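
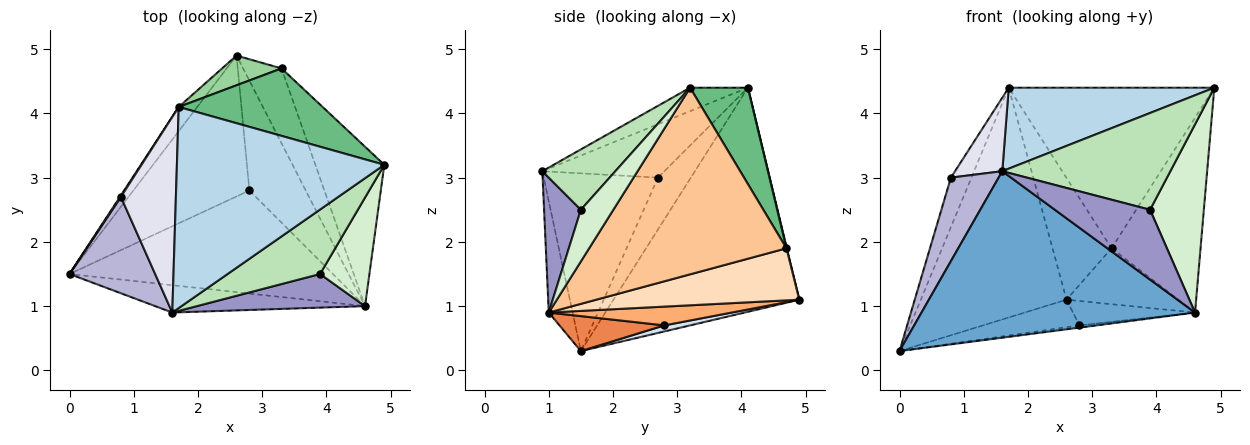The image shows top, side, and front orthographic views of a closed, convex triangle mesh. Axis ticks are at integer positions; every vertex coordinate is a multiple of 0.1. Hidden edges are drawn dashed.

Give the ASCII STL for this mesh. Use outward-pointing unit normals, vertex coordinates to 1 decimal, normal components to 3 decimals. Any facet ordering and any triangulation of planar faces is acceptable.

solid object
 facet normal -0.086 -0.983 -0.162
  outer loop
   vertex 4.6 1.0 0.9
   vertex 1.6 0.9 3.1
   vertex 0.0 1.5 0.3
  endloop
 endfacet
 facet normal -0.785 0.616 -0.065
  outer loop
   vertex 1.7 4.1 4.4
   vertex 2.6 4.9 1.1
   vertex 0.0 1.5 0.3
  endloop
 endfacet
 facet normal -0.104 -0.372 0.923
  outer loop
   vertex 1.7 4.1 4.4
   vertex 1.6 0.9 3.1
   vertex 4.9 3.2 4.4
  endloop
 endfacet
 facet normal 0.051 0.192 -0.980
  outer loop
   vertex 2.8 2.8 0.7
   vertex 0.0 1.5 0.3
   vertex 2.6 4.9 1.1
  endloop
 endfacet
 facet normal 0.132 0.021 -0.991
  outer loop
   vertex 2.8 2.8 0.7
   vertex 4.6 1.0 0.9
   vertex 0.0 1.5 0.3
  endloop
 endfacet
 facet normal 0.309 0.206 -0.928
  outer loop
   vertex 2.8 2.8 0.7
   vertex 2.6 4.9 1.1
   vertex 4.6 1.0 0.9
  endloop
 endfacet
 facet normal 0.864 0.390 -0.319
  outer loop
   vertex 3.3 4.7 1.9
   vertex 4.9 3.2 4.4
   vertex 4.6 1.0 0.9
  endloop
 endfacet
 facet normal 0.736 0.405 -0.543
  outer loop
   vertex 3.3 4.7 1.9
   vertex 4.6 1.0 0.9
   vertex 2.6 4.9 1.1
  endloop
 endfacet
 facet normal 0.251 0.892 0.375
  outer loop
   vertex 3.3 4.7 1.9
   vertex 1.7 4.1 4.4
   vertex 4.9 3.2 4.4
  endloop
 endfacet
 facet normal 0.006 0.971 0.237
  outer loop
   vertex 3.3 4.7 1.9
   vertex 2.6 4.9 1.1
   vertex 1.7 4.1 4.4
  endloop
 endfacet
 facet normal 0.340 -0.783 0.521
  outer loop
   vertex 3.9 1.5 2.5
   vertex 4.9 3.2 4.4
   vertex 1.6 0.9 3.1
  endloop
 endfacet
 facet normal 0.464 -0.768 0.443
  outer loop
   vertex 3.9 1.5 2.5
   vertex 4.6 1.0 0.9
   vertex 4.9 3.2 4.4
  endloop
 endfacet
 facet normal 0.329 -0.851 0.410
  outer loop
   vertex 3.9 1.5 2.5
   vertex 1.6 0.9 3.1
   vertex 4.6 1.0 0.9
  endloop
 endfacet
 facet normal -0.843 -0.352 0.406
  outer loop
   vertex 0.8 2.7 3.0
   vertex 0.0 1.5 0.3
   vertex 1.6 0.9 3.1
  endloop
 endfacet
 facet normal -0.848 0.529 0.016
  outer loop
   vertex 0.8 2.7 3.0
   vertex 1.7 4.1 4.4
   vertex 0.0 1.5 0.3
  endloop
 endfacet
 facet normal -0.673 -0.260 0.693
  outer loop
   vertex 0.8 2.7 3.0
   vertex 1.6 0.9 3.1
   vertex 1.7 4.1 4.4
  endloop
 endfacet
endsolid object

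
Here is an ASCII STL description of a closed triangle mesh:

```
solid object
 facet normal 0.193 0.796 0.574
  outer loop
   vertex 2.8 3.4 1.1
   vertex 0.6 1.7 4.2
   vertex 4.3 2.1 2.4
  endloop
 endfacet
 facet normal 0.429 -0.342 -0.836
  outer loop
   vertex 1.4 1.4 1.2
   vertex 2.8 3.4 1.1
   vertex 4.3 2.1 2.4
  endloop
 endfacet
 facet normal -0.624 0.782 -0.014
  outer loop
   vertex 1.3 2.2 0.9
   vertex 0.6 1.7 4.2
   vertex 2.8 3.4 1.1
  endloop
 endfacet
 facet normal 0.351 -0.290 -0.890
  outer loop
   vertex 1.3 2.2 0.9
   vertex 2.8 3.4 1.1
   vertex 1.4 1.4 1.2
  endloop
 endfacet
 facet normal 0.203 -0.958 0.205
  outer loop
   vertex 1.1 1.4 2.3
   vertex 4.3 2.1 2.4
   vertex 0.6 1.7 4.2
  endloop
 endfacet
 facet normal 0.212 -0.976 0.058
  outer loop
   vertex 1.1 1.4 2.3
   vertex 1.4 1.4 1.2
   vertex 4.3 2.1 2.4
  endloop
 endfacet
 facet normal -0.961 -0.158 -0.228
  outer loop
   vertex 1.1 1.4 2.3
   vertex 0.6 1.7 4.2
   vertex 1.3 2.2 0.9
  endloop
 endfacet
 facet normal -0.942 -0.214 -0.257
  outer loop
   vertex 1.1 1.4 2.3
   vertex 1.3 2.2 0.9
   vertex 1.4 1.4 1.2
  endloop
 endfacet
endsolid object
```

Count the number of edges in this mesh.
12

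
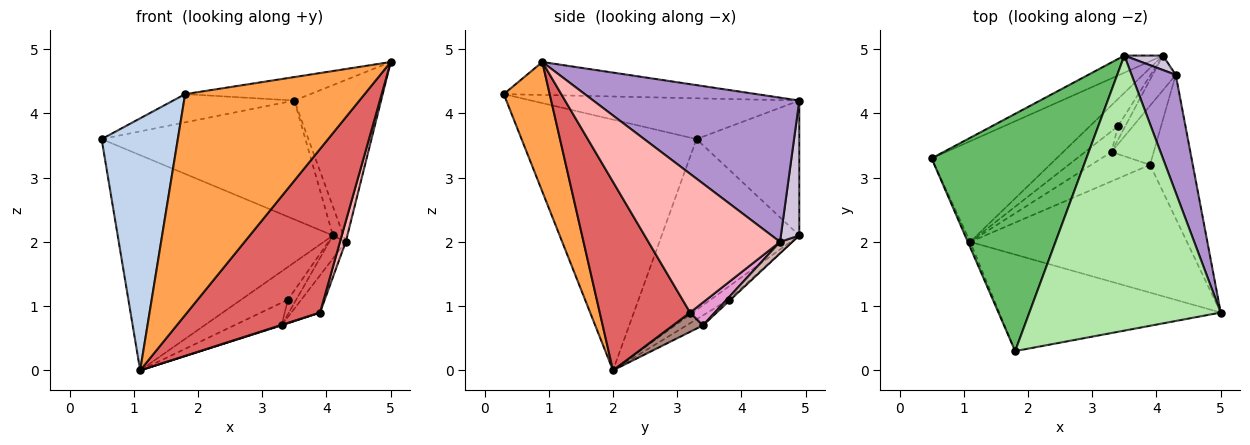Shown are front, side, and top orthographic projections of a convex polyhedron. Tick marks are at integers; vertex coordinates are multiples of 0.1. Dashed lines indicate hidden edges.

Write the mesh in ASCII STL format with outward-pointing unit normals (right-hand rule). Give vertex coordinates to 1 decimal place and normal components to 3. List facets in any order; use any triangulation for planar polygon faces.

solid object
 facet normal -0.501 0.784 -0.367
  outer loop
   vertex 1.1 2.0 0.0
   vertex 0.5 3.3 3.6
   vertex 4.1 4.9 2.1
  endloop
 endfacet
 facet normal -0.917 -0.399 -0.009
  outer loop
   vertex 1.8 0.3 4.3
   vertex 0.5 3.3 3.6
   vertex 1.1 2.0 0.0
  endloop
 endfacet
 facet normal 0.228 -0.892 -0.390
  outer loop
   vertex 1.8 0.3 4.3
   vertex 1.1 2.0 0.0
   vertex 5.0 0.9 4.8
  endloop
 endfacet
 facet normal -0.447 0.886 -0.128
  outer loop
   vertex 3.5 4.9 4.2
   vertex 4.1 4.9 2.1
   vertex 0.5 3.3 3.6
  endloop
 endfacet
 facet normal -0.253 0.114 0.961
  outer loop
   vertex 3.5 4.9 4.2
   vertex 0.5 3.3 3.6
   vertex 1.8 0.3 4.3
  endloop
 endfacet
 facet normal -0.169 0.084 0.982
  outer loop
   vertex 3.5 4.9 4.2
   vertex 1.8 0.3 4.3
   vertex 5.0 0.9 4.8
  endloop
 endfacet
 facet normal 0.472 -0.695 -0.543
  outer loop
   vertex 3.9 3.2 0.9
   vertex 5.0 0.9 4.8
   vertex 1.1 2.0 0.0
  endloop
 endfacet
 facet normal 0.955 -0.042 -0.294
  outer loop
   vertex 4.3 4.6 2.0
   vertex 5.0 0.9 4.8
   vertex 3.9 3.2 0.9
  endloop
 endfacet
 facet normal 0.887 0.373 0.272
  outer loop
   vertex 4.3 4.6 2.0
   vertex 3.5 4.9 4.2
   vertex 5.0 0.9 4.8
  endloop
 endfacet
 facet normal 0.843 0.482 0.241
  outer loop
   vertex 4.3 4.6 2.0
   vertex 4.1 4.9 2.1
   vertex 3.5 4.9 4.2
  endloop
 endfacet
 facet normal 0.312 -0.015 -0.950
  outer loop
   vertex 3.3 3.4 0.7
   vertex 3.9 3.2 0.9
   vertex 1.1 2.0 0.0
  endloop
 endfacet
 facet normal 0.384 0.512 -0.768
  outer loop
   vertex 3.3 3.4 0.7
   vertex 4.1 4.9 2.1
   vertex 4.3 4.6 2.0
  endloop
 endfacet
 facet normal 0.418 0.485 -0.769
  outer loop
   vertex 3.3 3.4 0.7
   vertex 4.3 4.6 2.0
   vertex 3.9 3.2 0.9
  endloop
 endfacet
 facet normal -0.284 0.738 -0.612
  outer loop
   vertex 3.4 3.8 1.1
   vertex 1.1 2.0 0.0
   vertex 4.1 4.9 2.1
  endloop
 endfacet
 facet normal -0.159 0.718 -0.678
  outer loop
   vertex 3.4 3.8 1.1
   vertex 4.1 4.9 2.1
   vertex 3.3 3.4 0.7
  endloop
 endfacet
 facet normal -0.247 0.715 -0.654
  outer loop
   vertex 3.4 3.8 1.1
   vertex 3.3 3.4 0.7
   vertex 1.1 2.0 0.0
  endloop
 endfacet
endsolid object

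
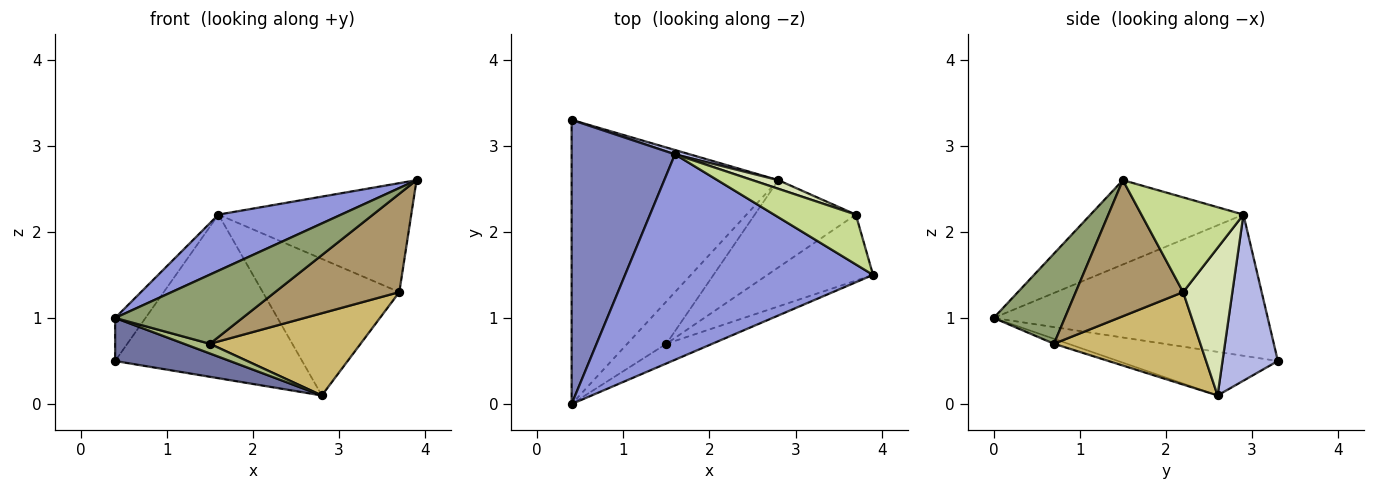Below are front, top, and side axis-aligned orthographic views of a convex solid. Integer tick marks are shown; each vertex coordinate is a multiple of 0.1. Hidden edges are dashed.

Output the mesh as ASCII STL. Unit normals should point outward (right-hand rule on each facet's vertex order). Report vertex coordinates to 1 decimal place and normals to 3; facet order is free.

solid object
 facet normal -0.204 -0.147 -0.968
  outer loop
   vertex 2.8 2.6 0.1
   vertex 0.4 0.0 1.0
   vertex 0.4 3.3 0.5
  endloop
 endfacet
 facet normal -0.804 0.089 0.588
  outer loop
   vertex 1.6 2.9 2.2
   vertex 0.4 3.3 0.5
   vertex 0.4 0.0 1.0
  endloop
 endfacet
 facet normal -0.312 -0.250 0.917
  outer loop
   vertex 1.6 2.9 2.2
   vertex 0.4 0.0 1.0
   vertex 3.9 1.5 2.6
  endloop
 endfacet
 facet normal 0.284 0.959 0.025
  outer loop
   vertex 1.6 2.9 2.2
   vertex 2.8 2.6 0.1
   vertex 0.4 3.3 0.5
  endloop
 endfacet
 facet normal 0.473 -0.847 -0.241
  outer loop
   vertex 1.5 0.7 0.7
   vertex 3.9 1.5 2.6
   vertex 0.4 0.0 1.0
  endloop
 endfacet
 facet normal -0.123 -0.221 -0.967
  outer loop
   vertex 1.5 0.7 0.7
   vertex 0.4 0.0 1.0
   vertex 2.8 2.6 0.1
  endloop
 endfacet
 facet normal 0.434 0.820 0.375
  outer loop
   vertex 3.7 2.2 1.3
   vertex 1.6 2.9 2.2
   vertex 3.9 1.5 2.6
  endloop
 endfacet
 facet normal 0.338 0.939 0.059
  outer loop
   vertex 3.7 2.2 1.3
   vertex 2.8 2.6 0.1
   vertex 1.6 2.9 2.2
  endloop
 endfacet
 facet normal 0.583 -0.674 -0.453
  outer loop
   vertex 3.7 2.2 1.3
   vertex 3.9 1.5 2.6
   vertex 1.5 0.7 0.7
  endloop
 endfacet
 facet normal 0.554 -0.571 -0.606
  outer loop
   vertex 3.7 2.2 1.3
   vertex 1.5 0.7 0.7
   vertex 2.8 2.6 0.1
  endloop
 endfacet
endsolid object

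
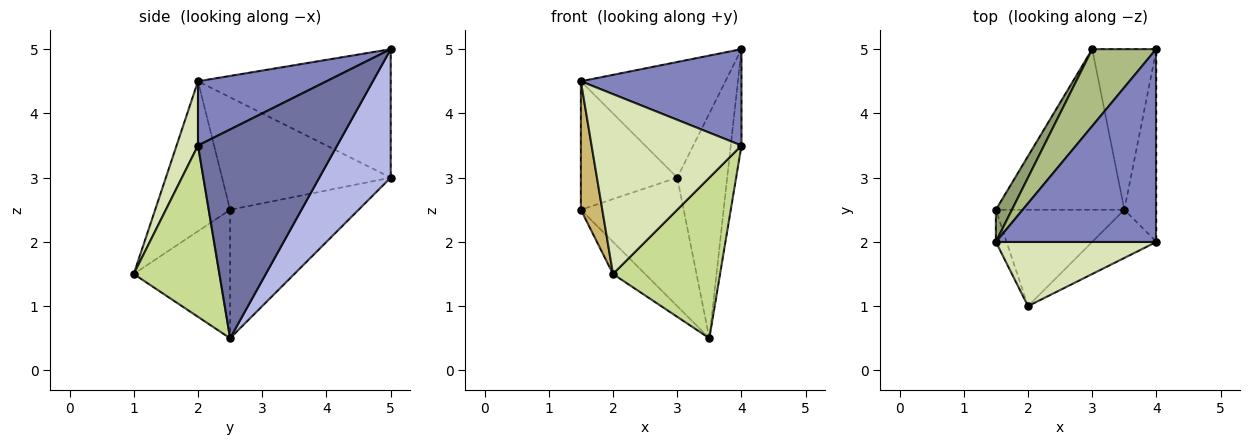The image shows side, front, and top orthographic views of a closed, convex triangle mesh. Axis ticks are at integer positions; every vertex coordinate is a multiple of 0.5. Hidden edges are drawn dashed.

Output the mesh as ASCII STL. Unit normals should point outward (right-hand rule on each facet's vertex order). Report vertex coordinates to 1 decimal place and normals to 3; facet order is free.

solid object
 facet normal 0.986 0.076 -0.152
  outer loop
   vertex 3.5 2.5 0.5
   vertex 4.0 5.0 5.0
   vertex 4.0 2.0 3.5
  endloop
 endfacet
 facet normal 0.337 -0.421 0.842
  outer loop
   vertex 1.5 2.0 4.5
   vertex 4.0 2.0 3.5
   vertex 4.0 5.0 5.0
  endloop
 endfacet
 facet normal -0.615 0.492 -0.615
  outer loop
   vertex 3.0 5.0 3.0
   vertex 3.5 2.5 0.5
   vertex 1.5 2.5 2.5
  endloop
 endfacet
 facet normal 0.758 0.531 -0.379
  outer loop
   vertex 3.0 5.0 3.0
   vertex 4.0 5.0 5.0
   vertex 3.5 2.5 0.5
  endloop
 endfacet
 facet normal -0.862 0.492 0.123
  outer loop
   vertex 3.0 5.0 3.0
   vertex 1.5 2.5 2.5
   vertex 1.5 2.0 4.5
  endloop
 endfacet
 facet normal -0.743 0.557 0.371
  outer loop
   vertex 3.0 5.0 3.0
   vertex 1.5 2.0 4.5
   vertex 4.0 5.0 5.0
  endloop
 endfacet
 facet normal 0.608 -0.760 -0.228
  outer loop
   vertex 2.0 1.0 1.5
   vertex 3.5 2.5 0.5
   vertex 4.0 2.0 3.5
  endloop
 endfacet
 facet normal 0.133 -0.933 0.333
  outer loop
   vertex 2.0 1.0 1.5
   vertex 4.0 2.0 3.5
   vertex 1.5 2.0 4.5
  endloop
 endfacet
 facet normal -0.688 0.229 -0.688
  outer loop
   vertex 2.0 1.0 1.5
   vertex 1.5 2.5 2.5
   vertex 3.5 2.5 0.5
  endloop
 endfacet
 facet normal -0.959 -0.274 -0.069
  outer loop
   vertex 2.0 1.0 1.5
   vertex 1.5 2.0 4.5
   vertex 1.5 2.5 2.5
  endloop
 endfacet
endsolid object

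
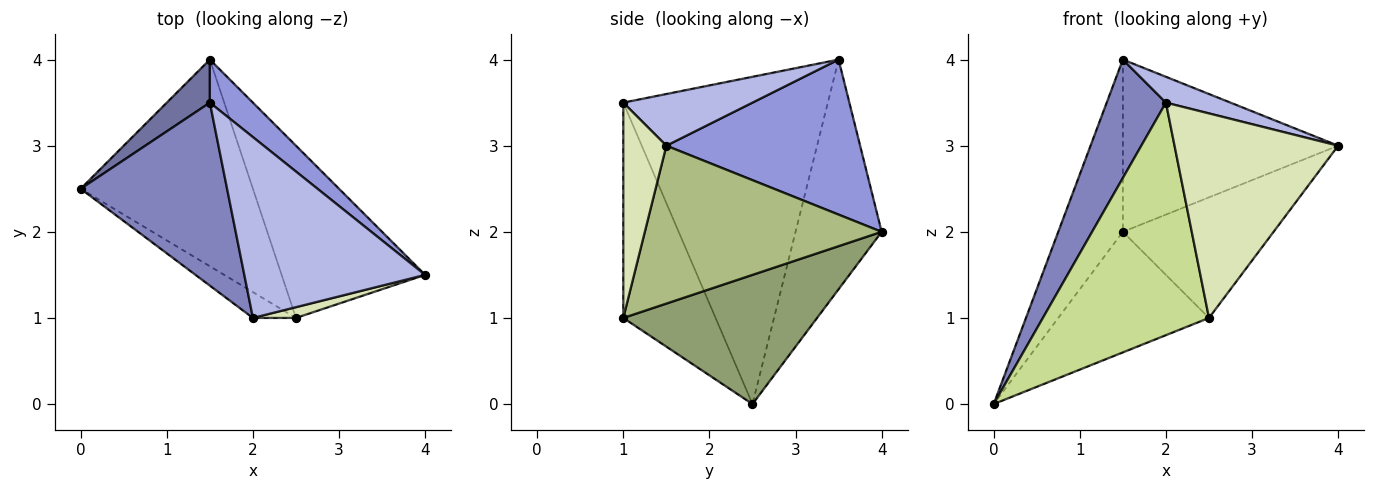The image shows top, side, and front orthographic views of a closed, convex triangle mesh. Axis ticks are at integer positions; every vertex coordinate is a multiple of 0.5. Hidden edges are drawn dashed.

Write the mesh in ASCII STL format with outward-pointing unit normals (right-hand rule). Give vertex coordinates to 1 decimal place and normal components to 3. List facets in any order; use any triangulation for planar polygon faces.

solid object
 facet normal -0.791 0.593 0.148
  outer loop
   vertex 1.5 3.5 4.0
   vertex 1.5 4.0 2.0
   vertex 0.0 2.5 0.0
  endloop
 endfacet
 facet normal -0.883 -0.255 0.395
  outer loop
   vertex 1.5 3.5 4.0
   vertex 0.0 2.5 0.0
   vertex 2.0 1.0 3.5
  endloop
 endfacet
 facet normal 0.658 0.731 0.183
  outer loop
   vertex 1.5 3.5 4.0
   vertex 4.0 1.5 3.0
   vertex 1.5 4.0 2.0
  endloop
 endfacet
 facet normal 0.272 -0.136 0.953
  outer loop
   vertex 1.5 3.5 4.0
   vertex 2.0 1.0 3.5
   vertex 4.0 1.5 3.0
  endloop
 endfacet
 facet normal 0.544 0.423 -0.725
  outer loop
   vertex 2.5 1.0 1.0
   vertex 0.0 2.5 0.0
   vertex 1.5 4.0 2.0
  endloop
 endfacet
 facet normal 0.669 0.426 -0.609
  outer loop
   vertex 2.5 1.0 1.0
   vertex 1.5 4.0 2.0
   vertex 4.0 1.5 3.0
  endloop
 endfacet
 facet normal -0.483 -0.870 -0.097
  outer loop
   vertex 2.5 1.0 1.0
   vertex 2.0 1.0 3.5
   vertex 0.0 2.5 0.0
  endloop
 endfacet
 facet normal 0.254 -0.966 0.051
  outer loop
   vertex 2.5 1.0 1.0
   vertex 4.0 1.5 3.0
   vertex 2.0 1.0 3.5
  endloop
 endfacet
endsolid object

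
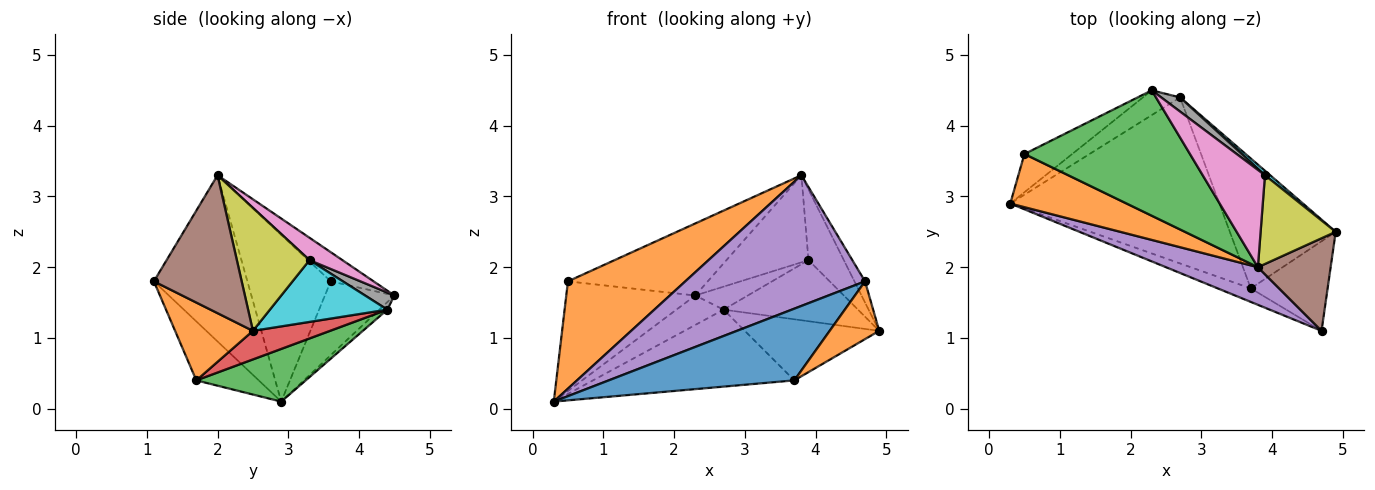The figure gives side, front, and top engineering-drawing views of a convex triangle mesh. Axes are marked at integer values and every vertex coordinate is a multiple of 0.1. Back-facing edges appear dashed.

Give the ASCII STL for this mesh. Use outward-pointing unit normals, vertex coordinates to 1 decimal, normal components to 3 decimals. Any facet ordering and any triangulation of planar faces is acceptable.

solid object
 facet normal -0.453 0.842 -0.293
  outer loop
   vertex 0.5 3.6 1.8
   vertex 2.3 4.5 1.6
   vertex 0.3 2.9 0.1
  endloop
 endfacet
 facet normal -0.537 -0.756 0.374
  outer loop
   vertex 0.5 3.6 1.8
   vertex 0.3 2.9 0.1
   vertex 3.8 2.0 3.3
  endloop
 endfacet
 facet normal -0.151 0.492 0.857
  outer loop
   vertex 0.5 3.6 1.8
   vertex 3.8 2.0 3.3
   vertex 2.3 4.5 1.6
  endloop
 endfacet
 facet normal -0.129 0.759 -0.638
  outer loop
   vertex 2.7 4.4 1.4
   vertex 0.3 2.9 0.1
   vertex 2.3 4.5 1.6
  endloop
 endfacet
 facet normal -0.447 -0.860 0.247
  outer loop
   vertex 4.7 1.1 1.8
   vertex 3.8 2.0 3.3
   vertex 0.3 2.9 0.1
  endloop
 endfacet
 facet normal 0.879 0.106 0.464
  outer loop
   vertex 4.7 1.1 1.8
   vertex 4.9 2.5 1.1
   vertex 3.8 2.0 3.3
  endloop
 endfacet
 facet normal 0.258 0.644 0.720
  outer loop
   vertex 3.9 3.3 2.1
   vertex 2.3 4.5 1.6
   vertex 3.8 2.0 3.3
  endloop
 endfacet
 facet normal 0.429 0.769 0.473
  outer loop
   vertex 3.9 3.3 2.1
   vertex 2.7 4.4 1.4
   vertex 2.3 4.5 1.6
  endloop
 endfacet
 facet normal 0.788 0.384 0.481
  outer loop
   vertex 3.9 3.3 2.1
   vertex 3.8 2.0 3.3
   vertex 4.9 2.5 1.1
  endloop
 endfacet
 facet normal 0.657 0.752 0.055
  outer loop
   vertex 3.9 3.3 2.1
   vertex 4.9 2.5 1.1
   vertex 2.7 4.4 1.4
  endloop
 endfacet
 facet normal -0.314 -0.933 -0.176
  outer loop
   vertex 3.7 1.7 0.4
   vertex 4.7 1.1 1.8
   vertex 0.3 2.9 0.1
  endloop
 endfacet
 facet normal 0.648 -0.413 -0.640
  outer loop
   vertex 3.7 1.7 0.4
   vertex 4.9 2.5 1.1
   vertex 4.7 1.1 1.8
  endloop
 endfacet
 facet normal 0.223 0.410 -0.884
  outer loop
   vertex 3.7 1.7 0.4
   vertex 0.3 2.9 0.1
   vertex 2.7 4.4 1.4
  endloop
 endfacet
 facet normal 0.237 0.413 -0.879
  outer loop
   vertex 3.7 1.7 0.4
   vertex 2.7 4.4 1.4
   vertex 4.9 2.5 1.1
  endloop
 endfacet
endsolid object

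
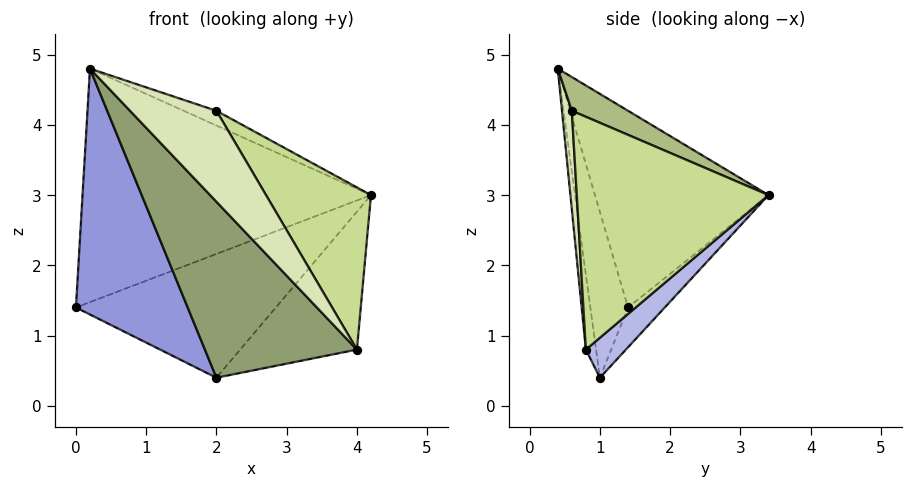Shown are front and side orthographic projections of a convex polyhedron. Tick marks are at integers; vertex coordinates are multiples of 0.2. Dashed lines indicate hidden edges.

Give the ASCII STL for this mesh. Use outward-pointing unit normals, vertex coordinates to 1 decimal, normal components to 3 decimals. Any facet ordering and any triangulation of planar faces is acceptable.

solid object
 facet normal -0.144 0.785 -0.603
  outer loop
   vertex 2.0 1.0 0.4
   vertex 0.0 1.4 1.4
   vertex 4.2 3.4 3.0
  endloop
 endfacet
 facet normal -0.496 0.825 0.272
  outer loop
   vertex 0.2 0.4 4.8
   vertex 4.2 3.4 3.0
   vertex 0.0 1.4 1.4
  endloop
 endfacet
 facet normal -0.309 -0.917 -0.252
  outer loop
   vertex 0.2 0.4 4.8
   vertex 0.0 1.4 1.4
   vertex 2.0 1.0 0.4
  endloop
 endfacet
 facet normal 0.213 0.622 -0.754
  outer loop
   vertex 4.0 0.8 0.8
   vertex 2.0 1.0 0.4
   vertex 4.2 3.4 3.0
  endloop
 endfacet
 facet normal -0.066 -0.985 -0.161
  outer loop
   vertex 4.0 0.8 0.8
   vertex 0.2 0.4 4.8
   vertex 2.0 1.0 0.4
  endloop
 endfacet
 facet normal 0.294 0.172 0.940
  outer loop
   vertex 2.0 0.6 4.2
   vertex 4.2 3.4 3.0
   vertex 0.2 0.4 4.8
  endloop
 endfacet
 facet normal 0.788 -0.432 0.438
  outer loop
   vertex 2.0 0.6 4.2
   vertex 4.0 0.8 0.8
   vertex 4.2 3.4 3.0
  endloop
 endfacet
 facet normal 0.113 -0.994 0.008
  outer loop
   vertex 2.0 0.6 4.2
   vertex 0.2 0.4 4.8
   vertex 4.0 0.8 0.8
  endloop
 endfacet
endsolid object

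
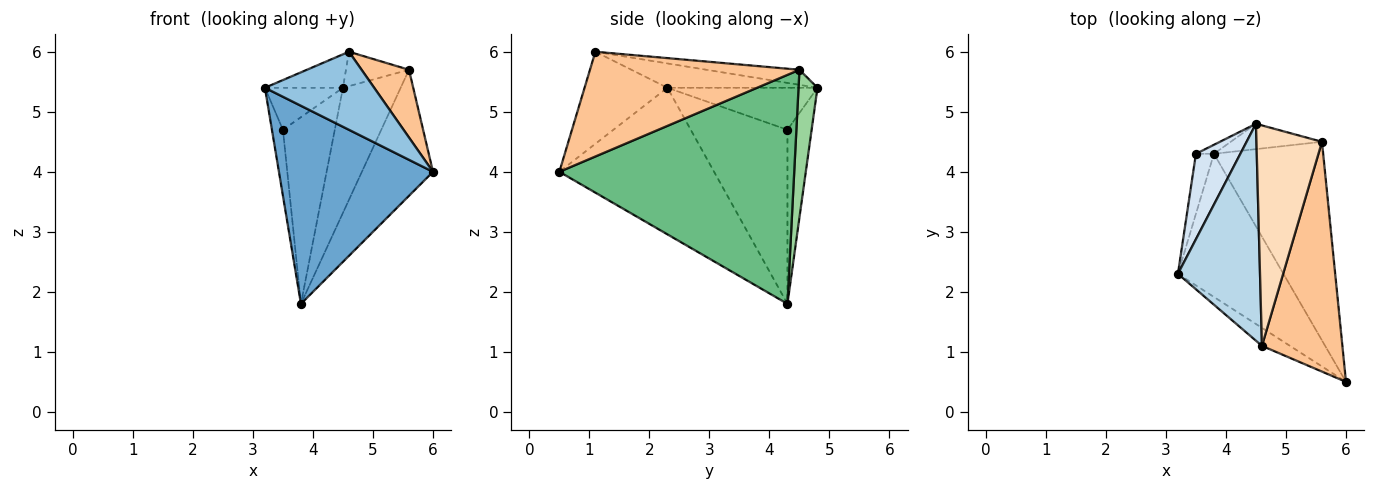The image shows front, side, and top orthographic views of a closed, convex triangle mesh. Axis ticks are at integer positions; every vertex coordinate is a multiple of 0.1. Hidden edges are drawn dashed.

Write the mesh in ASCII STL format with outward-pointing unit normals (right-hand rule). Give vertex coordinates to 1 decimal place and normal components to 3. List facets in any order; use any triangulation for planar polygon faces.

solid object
 facet normal -0.631 -0.629 -0.454
  outer loop
   vertex 3.8 4.3 1.8
   vertex 6.0 0.5 4.0
   vertex 3.2 2.3 5.4
  endloop
 endfacet
 facet normal -0.594 -0.784 -0.181
  outer loop
   vertex 4.6 1.1 6.0
   vertex 3.2 2.3 5.4
   vertex 6.0 0.5 4.0
  endloop
 endfacet
 facet normal -0.281 0.146 0.948
  outer loop
   vertex 4.6 1.1 6.0
   vertex 4.5 4.8 5.4
   vertex 3.2 2.3 5.4
  endloop
 endfacet
 facet normal -0.647 0.337 0.684
  outer loop
   vertex 3.5 4.3 4.7
   vertex 3.2 2.3 5.4
   vertex 4.5 4.8 5.4
  endloop
 endfacet
 facet normal -0.988 0.112 -0.102
  outer loop
   vertex 3.5 4.3 4.7
   vertex 3.8 4.3 1.8
   vertex 3.2 2.3 5.4
  endloop
 endfacet
 facet normal -0.422 0.905 -0.044
  outer loop
   vertex 3.5 4.3 4.7
   vertex 4.5 4.8 5.4
   vertex 3.8 4.3 1.8
  endloop
 endfacet
 facet normal 0.781 -0.177 0.599
  outer loop
   vertex 5.6 4.5 5.7
   vertex 4.6 1.1 6.0
   vertex 6.0 0.5 4.0
  endloop
 endfacet
 facet normal -0.222 0.150 0.963
  outer loop
   vertex 5.6 4.5 5.7
   vertex 4.5 4.8 5.4
   vertex 4.6 1.1 6.0
  endloop
 endfacet
 facet normal 0.871 0.264 -0.415
  outer loop
   vertex 5.6 4.5 5.7
   vertex 6.0 0.5 4.0
   vertex 3.8 4.3 1.8
  endloop
 endfacet
 facet normal 0.306 0.933 -0.189
  outer loop
   vertex 5.6 4.5 5.7
   vertex 3.8 4.3 1.8
   vertex 4.5 4.8 5.4
  endloop
 endfacet
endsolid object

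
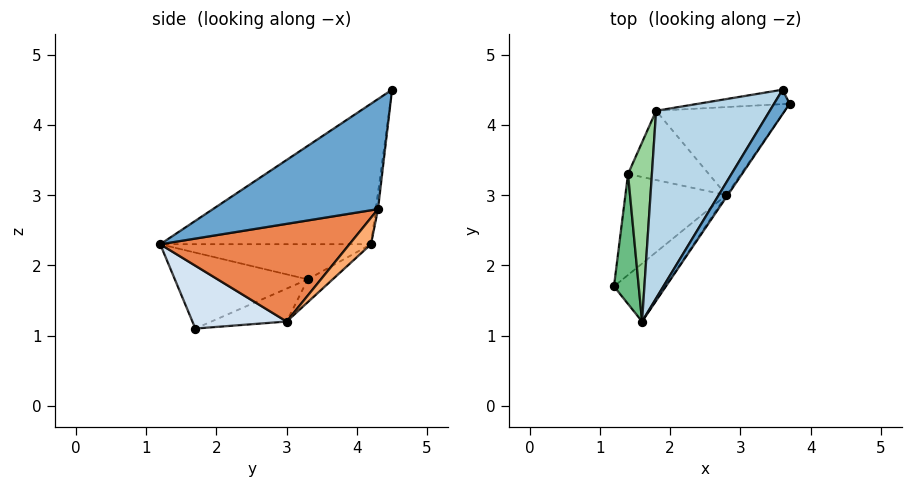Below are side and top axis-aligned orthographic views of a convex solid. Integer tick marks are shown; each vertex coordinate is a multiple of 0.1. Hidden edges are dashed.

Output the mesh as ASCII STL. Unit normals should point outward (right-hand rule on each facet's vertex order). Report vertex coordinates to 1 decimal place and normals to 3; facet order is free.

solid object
 facet normal 0.814 -0.570 0.115
  outer loop
   vertex 3.6 4.5 4.5
   vertex 1.6 1.2 2.3
   vertex 3.7 4.3 2.8
  endloop
 endfacet
 facet normal -0.021 0.993 -0.118
  outer loop
   vertex 1.8 4.2 2.3
   vertex 3.6 4.5 4.5
   vertex 3.7 4.3 2.8
  endloop
 endfacet
 facet normal -0.776 0.052 0.628
  outer loop
   vertex 1.8 4.2 2.3
   vertex 1.6 1.2 2.3
   vertex 3.6 4.5 4.5
  endloop
 endfacet
 facet normal 0.574 -0.670 -0.471
  outer loop
   vertex 2.8 3.0 1.2
   vertex 1.6 1.2 2.3
   vertex 1.2 1.7 1.1
  endloop
 endfacet
 facet normal 0.829 -0.560 -0.012
  outer loop
   vertex 2.8 3.0 1.2
   vertex 3.7 4.3 2.8
   vertex 1.6 1.2 2.3
  endloop
 endfacet
 facet normal 0.138 0.729 -0.670
  outer loop
   vertex 2.8 3.0 1.2
   vertex 1.8 4.2 2.3
   vertex 3.7 4.3 2.8
  endloop
 endfacet
 facet normal -0.282 0.414 -0.865
  outer loop
   vertex 1.4 3.3 1.8
   vertex 2.8 3.0 1.2
   vertex 1.2 1.7 1.1
  endloop
 endfacet
 facet normal -0.227 0.548 -0.805
  outer loop
   vertex 1.4 3.3 1.8
   vertex 1.8 4.2 2.3
   vertex 2.8 3.0 1.2
  endloop
 endfacet
 facet normal -0.951 -0.017 0.310
  outer loop
   vertex 1.4 3.3 1.8
   vertex 1.2 1.7 1.1
   vertex 1.6 1.2 2.3
  endloop
 endfacet
 facet normal -0.826 0.055 0.561
  outer loop
   vertex 1.4 3.3 1.8
   vertex 1.6 1.2 2.3
   vertex 1.8 4.2 2.3
  endloop
 endfacet
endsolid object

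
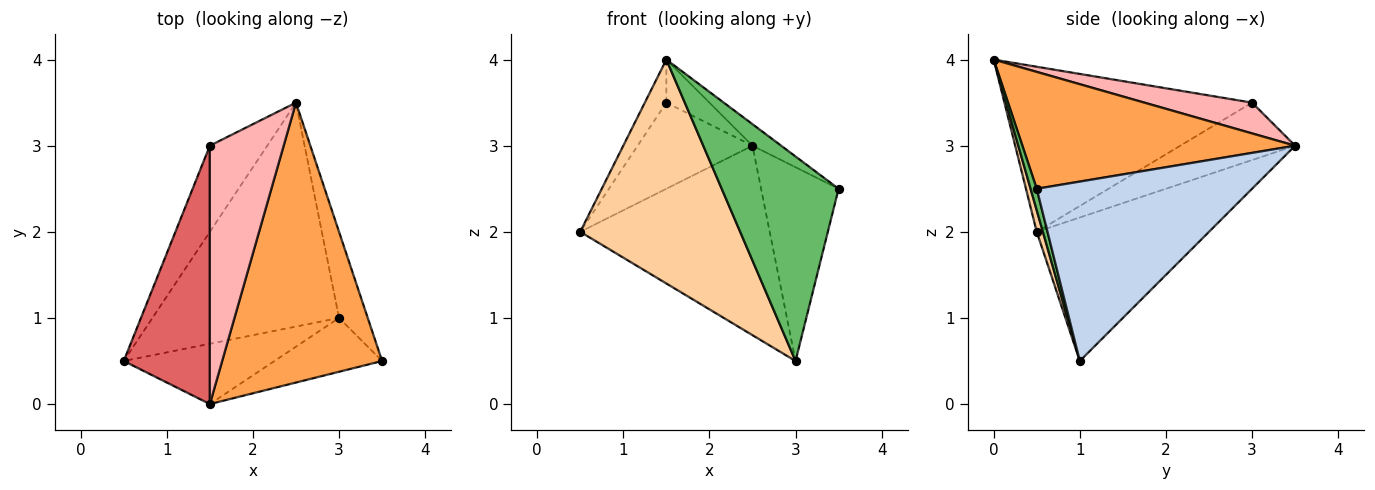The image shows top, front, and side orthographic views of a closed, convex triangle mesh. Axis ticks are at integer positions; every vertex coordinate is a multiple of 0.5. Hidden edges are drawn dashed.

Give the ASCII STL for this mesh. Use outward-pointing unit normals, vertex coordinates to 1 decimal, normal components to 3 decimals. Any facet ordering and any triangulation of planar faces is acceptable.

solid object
 facet normal -0.506 0.557 -0.658
  outer loop
   vertex 3.0 1.0 0.5
   vertex 0.5 0.5 2.0
   vertex 2.5 3.5 3.0
  endloop
 endfacet
 facet normal 0.930 0.335 -0.149
  outer loop
   vertex 3.0 1.0 0.5
   vertex 2.5 3.5 3.0
   vertex 3.5 0.5 2.5
  endloop
 endfacet
 facet normal 0.589 0.062 0.806
  outer loop
   vertex 1.5 0.0 4.0
   vertex 3.5 0.5 2.5
   vertex 2.5 3.5 3.0
  endloop
 endfacet
 facet normal 0.037 -0.965 -0.260
  outer loop
   vertex 1.5 0.0 4.0
   vertex 0.5 0.5 2.0
   vertex 3.0 1.0 0.5
  endloop
 endfacet
 facet normal 0.051 -0.966 -0.254
  outer loop
   vertex 1.5 0.0 4.0
   vertex 3.0 1.0 0.5
   vertex 3.5 0.5 2.5
  endloop
 endfacet
 facet normal -0.577 0.577 -0.577
  outer loop
   vertex 1.5 3.0 3.5
   vertex 2.5 3.5 3.0
   vertex 0.5 0.5 2.0
  endloop
 endfacet
 facet normal -0.884 0.077 0.461
  outer loop
   vertex 1.5 3.0 3.5
   vertex 0.5 0.5 2.0
   vertex 1.5 0.0 4.0
  endloop
 endfacet
 facet normal 0.380 0.152 0.912
  outer loop
   vertex 1.5 3.0 3.5
   vertex 1.5 0.0 4.0
   vertex 2.5 3.5 3.0
  endloop
 endfacet
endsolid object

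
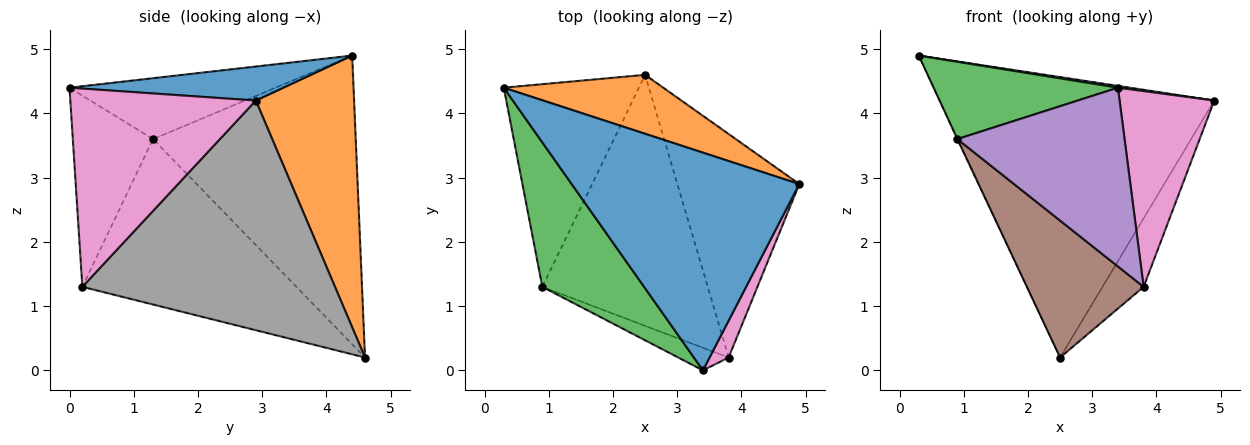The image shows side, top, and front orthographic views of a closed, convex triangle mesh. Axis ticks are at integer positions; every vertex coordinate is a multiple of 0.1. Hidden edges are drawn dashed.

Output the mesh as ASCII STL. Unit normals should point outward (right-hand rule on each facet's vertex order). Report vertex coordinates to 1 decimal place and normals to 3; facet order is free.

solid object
 facet normal 0.148 -0.008 0.989
  outer loop
   vertex 3.4 0.0 4.4
   vertex 4.9 2.9 4.2
   vertex 0.3 4.4 4.9
  endloop
 endfacet
 facet normal 0.331 0.924 0.194
  outer loop
   vertex 2.5 4.6 0.2
   vertex 0.3 4.4 4.9
   vertex 4.9 2.9 4.2
  endloop
 endfacet
 facet normal -0.467 -0.417 0.780
  outer loop
   vertex 0.9 1.3 3.6
   vertex 3.4 0.0 4.4
   vertex 0.3 4.4 4.9
  endloop
 endfacet
 facet normal -0.906 0.002 -0.424
  outer loop
   vertex 0.9 1.3 3.6
   vertex 0.3 4.4 4.9
   vertex 2.5 4.6 0.2
  endloop
 endfacet
 facet normal -0.430 -0.896 -0.113
  outer loop
   vertex 3.8 0.2 1.3
   vertex 3.4 0.0 4.4
   vertex 0.9 1.3 3.6
  endloop
 endfacet
 facet normal -0.660 -0.360 -0.660
  outer loop
   vertex 3.8 0.2 1.3
   vertex 0.9 1.3 3.6
   vertex 2.5 4.6 0.2
  endloop
 endfacet
 facet normal 0.887 -0.453 0.085
  outer loop
   vertex 3.8 0.2 1.3
   vertex 4.9 2.9 4.2
   vertex 3.4 0.0 4.4
  endloop
 endfacet
 facet normal 0.874 0.142 -0.464
  outer loop
   vertex 3.8 0.2 1.3
   vertex 2.5 4.6 0.2
   vertex 4.9 2.9 4.2
  endloop
 endfacet
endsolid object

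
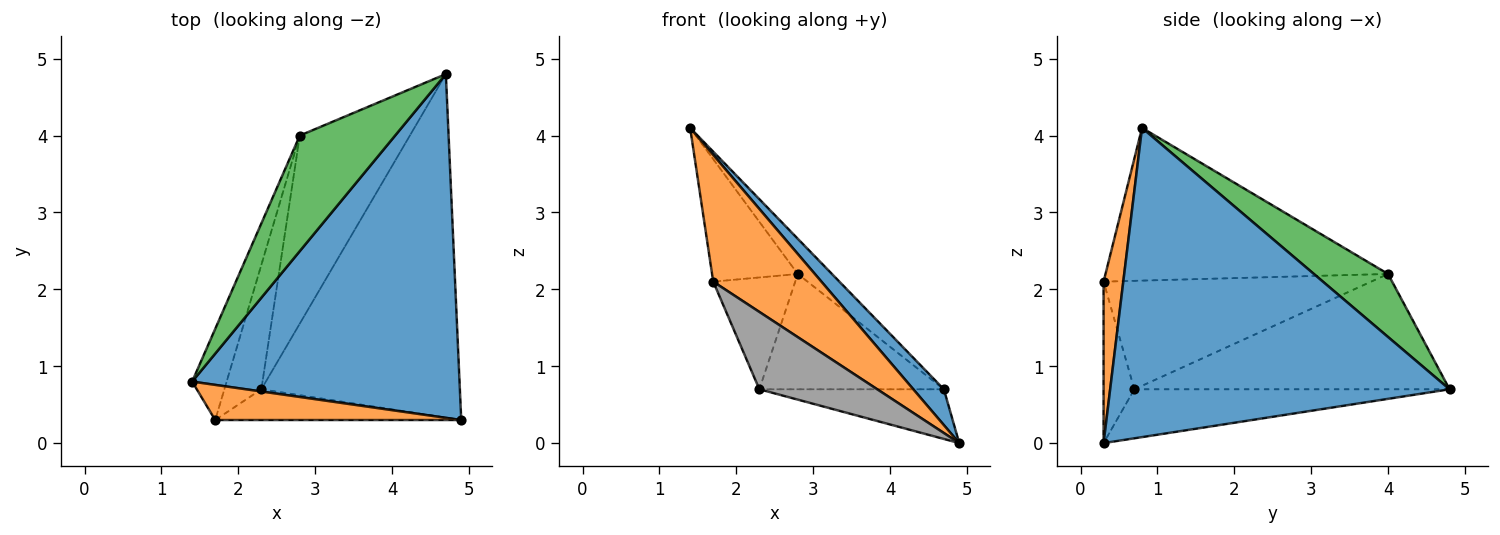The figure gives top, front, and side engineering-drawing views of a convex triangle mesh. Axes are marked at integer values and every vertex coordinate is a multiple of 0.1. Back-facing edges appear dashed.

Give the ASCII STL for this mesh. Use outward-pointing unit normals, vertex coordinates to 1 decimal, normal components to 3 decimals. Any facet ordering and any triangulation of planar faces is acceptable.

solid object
 facet normal 0.755 -0.068 0.653
  outer loop
   vertex 4.7 4.8 0.7
   vertex 1.4 0.8 4.1
   vertex 4.9 0.3 0.0
  endloop
 endfacet
 facet normal 0.173 -0.949 0.263
  outer loop
   vertex 1.7 0.3 2.1
   vertex 4.9 0.3 0.0
   vertex 1.4 0.8 4.1
  endloop
 endfacet
 facet normal 0.535 0.246 0.808
  outer loop
   vertex 2.8 4.0 2.2
   vertex 1.4 0.8 4.1
   vertex 4.7 4.8 0.7
  endloop
 endfacet
 facet normal -0.935 0.284 -0.211
  outer loop
   vertex 2.8 4.0 2.2
   vertex 1.7 0.3 2.1
   vertex 1.4 0.8 4.1
  endloop
 endfacet
 facet normal -0.666 0.390 -0.636
  outer loop
   vertex 2.3 0.7 0.7
   vertex 2.8 4.0 2.2
   vertex 4.7 4.8 0.7
  endloop
 endfacet
 facet normal -0.909 0.279 -0.310
  outer loop
   vertex 2.3 0.7 0.7
   vertex 1.7 0.3 2.1
   vertex 2.8 4.0 2.2
  endloop
 endfacet
 facet normal -0.237 0.139 -0.961
  outer loop
   vertex 2.3 0.7 0.7
   vertex 4.7 4.8 0.7
   vertex 4.9 0.3 0.0
  endloop
 endfacet
 facet normal -0.236 -0.903 -0.359
  outer loop
   vertex 2.3 0.7 0.7
   vertex 4.9 0.3 0.0
   vertex 1.7 0.3 2.1
  endloop
 endfacet
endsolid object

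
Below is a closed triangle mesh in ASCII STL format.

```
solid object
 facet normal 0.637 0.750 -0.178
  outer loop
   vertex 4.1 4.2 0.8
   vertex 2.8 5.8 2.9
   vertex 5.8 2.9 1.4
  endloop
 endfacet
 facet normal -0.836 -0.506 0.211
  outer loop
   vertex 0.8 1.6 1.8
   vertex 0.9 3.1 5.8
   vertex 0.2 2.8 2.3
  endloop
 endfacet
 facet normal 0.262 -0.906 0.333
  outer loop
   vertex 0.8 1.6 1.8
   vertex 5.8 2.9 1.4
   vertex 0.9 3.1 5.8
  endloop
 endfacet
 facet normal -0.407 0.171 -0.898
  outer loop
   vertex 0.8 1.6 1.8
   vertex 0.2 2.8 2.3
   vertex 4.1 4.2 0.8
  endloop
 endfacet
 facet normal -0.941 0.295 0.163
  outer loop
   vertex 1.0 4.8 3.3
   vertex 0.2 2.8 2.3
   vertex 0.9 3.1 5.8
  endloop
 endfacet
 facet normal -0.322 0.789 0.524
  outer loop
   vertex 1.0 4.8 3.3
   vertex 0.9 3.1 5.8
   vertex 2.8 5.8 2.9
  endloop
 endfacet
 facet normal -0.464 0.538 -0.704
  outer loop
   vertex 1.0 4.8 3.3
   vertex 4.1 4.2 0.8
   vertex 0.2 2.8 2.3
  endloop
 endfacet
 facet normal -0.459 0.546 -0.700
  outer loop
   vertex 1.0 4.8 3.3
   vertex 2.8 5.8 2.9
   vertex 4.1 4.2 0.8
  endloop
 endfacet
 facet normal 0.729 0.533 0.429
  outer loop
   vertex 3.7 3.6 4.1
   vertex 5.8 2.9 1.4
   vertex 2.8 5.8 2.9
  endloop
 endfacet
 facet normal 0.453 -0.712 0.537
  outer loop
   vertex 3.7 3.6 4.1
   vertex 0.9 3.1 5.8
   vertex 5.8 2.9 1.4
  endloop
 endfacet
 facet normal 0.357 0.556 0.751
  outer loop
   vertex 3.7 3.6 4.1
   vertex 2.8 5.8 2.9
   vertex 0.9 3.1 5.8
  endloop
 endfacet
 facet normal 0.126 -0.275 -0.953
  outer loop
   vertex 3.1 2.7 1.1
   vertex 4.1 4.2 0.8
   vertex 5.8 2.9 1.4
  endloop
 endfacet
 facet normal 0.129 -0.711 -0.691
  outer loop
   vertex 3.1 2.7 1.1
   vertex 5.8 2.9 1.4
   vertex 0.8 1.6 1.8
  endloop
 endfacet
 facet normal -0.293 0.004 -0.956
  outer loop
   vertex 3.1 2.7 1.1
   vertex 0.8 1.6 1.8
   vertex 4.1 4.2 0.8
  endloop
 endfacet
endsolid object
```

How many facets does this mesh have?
14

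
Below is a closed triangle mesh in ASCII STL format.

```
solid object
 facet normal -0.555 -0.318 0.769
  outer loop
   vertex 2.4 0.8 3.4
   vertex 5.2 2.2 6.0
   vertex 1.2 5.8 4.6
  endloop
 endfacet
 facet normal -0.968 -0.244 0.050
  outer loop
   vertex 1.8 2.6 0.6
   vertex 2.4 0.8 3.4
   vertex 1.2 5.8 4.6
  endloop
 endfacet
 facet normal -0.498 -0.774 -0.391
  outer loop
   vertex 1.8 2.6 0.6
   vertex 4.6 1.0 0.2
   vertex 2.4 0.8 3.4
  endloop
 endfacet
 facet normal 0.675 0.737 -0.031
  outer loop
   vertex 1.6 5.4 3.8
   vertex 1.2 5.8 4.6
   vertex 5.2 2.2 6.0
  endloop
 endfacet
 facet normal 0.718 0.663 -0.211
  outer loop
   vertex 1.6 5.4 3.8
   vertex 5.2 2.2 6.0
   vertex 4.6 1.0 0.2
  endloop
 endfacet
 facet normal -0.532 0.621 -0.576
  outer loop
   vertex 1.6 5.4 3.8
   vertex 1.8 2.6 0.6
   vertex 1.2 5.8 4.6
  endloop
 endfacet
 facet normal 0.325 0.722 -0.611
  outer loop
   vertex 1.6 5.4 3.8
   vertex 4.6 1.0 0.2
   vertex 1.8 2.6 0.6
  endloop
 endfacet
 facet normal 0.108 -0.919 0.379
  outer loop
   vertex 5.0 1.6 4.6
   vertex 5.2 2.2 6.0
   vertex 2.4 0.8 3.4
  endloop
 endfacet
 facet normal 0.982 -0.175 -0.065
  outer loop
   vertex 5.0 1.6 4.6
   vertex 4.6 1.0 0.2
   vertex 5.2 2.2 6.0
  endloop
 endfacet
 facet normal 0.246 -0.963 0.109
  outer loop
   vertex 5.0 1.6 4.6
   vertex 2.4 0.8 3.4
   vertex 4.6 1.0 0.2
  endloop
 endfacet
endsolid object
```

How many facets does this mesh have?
10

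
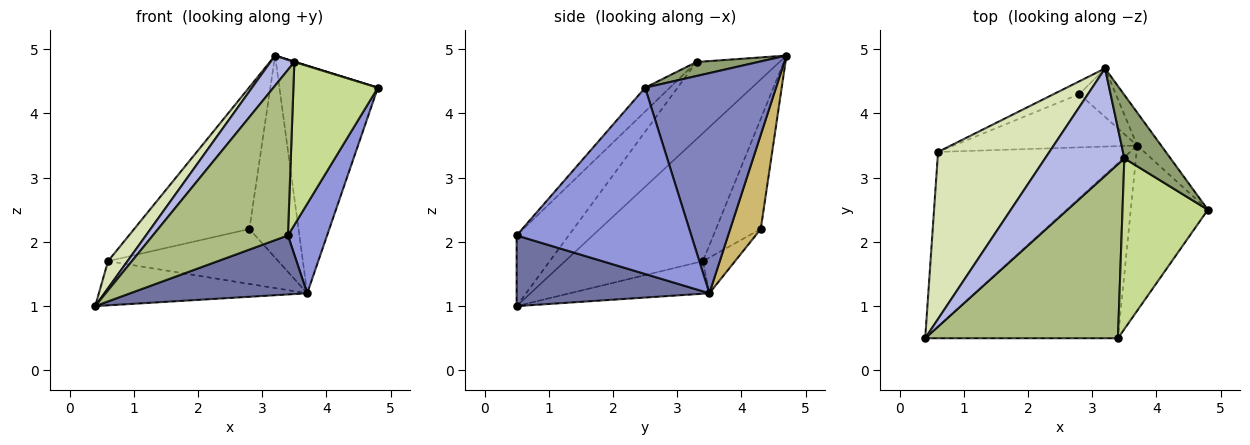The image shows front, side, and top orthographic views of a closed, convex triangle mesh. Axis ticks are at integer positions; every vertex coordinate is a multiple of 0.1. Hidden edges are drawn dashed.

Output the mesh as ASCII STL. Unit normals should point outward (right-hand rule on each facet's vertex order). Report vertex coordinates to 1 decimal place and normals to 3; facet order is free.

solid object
 facet normal 0.328 -0.301 -0.895
  outer loop
   vertex 3.7 3.5 1.2
   vertex 3.4 0.5 2.1
   vertex 0.4 0.5 1.0
  endloop
 endfacet
 facet normal 0.796 0.599 -0.087
  outer loop
   vertex 3.7 3.5 1.2
   vertex 3.2 4.7 4.9
   vertex 4.8 2.5 4.4
  endloop
 endfacet
 facet normal 0.905 -0.203 -0.374
  outer loop
   vertex 3.7 3.5 1.2
   vertex 4.8 2.5 4.4
   vertex 3.4 0.5 2.1
  endloop
 endfacet
 facet normal -0.684 -0.197 0.703
  outer loop
   vertex 3.5 3.3 4.8
   vertex 3.2 4.7 4.9
   vertex 0.4 0.5 1.0
  endloop
 endfacet
 facet normal 0.291 -0.006 0.957
  outer loop
   vertex 3.5 3.3 4.8
   vertex 4.8 2.5 4.4
   vertex 3.2 4.7 4.9
  endloop
 endfacet
 facet normal -0.257 -0.666 0.700
  outer loop
   vertex 3.5 3.3 4.8
   vertex 0.4 0.5 1.0
   vertex 3.4 0.5 2.1
  endloop
 endfacet
 facet normal -0.198 -0.677 0.709
  outer loop
   vertex 3.5 3.3 4.8
   vertex 3.4 0.5 2.1
   vertex 4.8 2.5 4.4
  endloop
 endfacet
 facet normal -0.750 -0.106 0.653
  outer loop
   vertex 0.6 3.4 1.7
   vertex 0.4 0.5 1.0
   vertex 3.2 4.7 4.9
  endloop
 endfacet
 facet normal -0.162 0.242 -0.957
  outer loop
   vertex 0.6 3.4 1.7
   vertex 3.7 3.5 1.2
   vertex 0.4 0.5 1.0
  endloop
 endfacet
 facet normal 0.517 0.832 -0.200
  outer loop
   vertex 2.8 4.3 2.2
   vertex 3.2 4.7 4.9
   vertex 3.7 3.5 1.2
  endloop
 endfacet
 facet normal -0.361 0.929 -0.084
  outer loop
   vertex 2.8 4.3 2.2
   vertex 0.6 3.4 1.7
   vertex 3.2 4.7 4.9
  endloop
 endfacet
 facet normal -0.134 0.711 -0.690
  outer loop
   vertex 2.8 4.3 2.2
   vertex 3.7 3.5 1.2
   vertex 0.6 3.4 1.7
  endloop
 endfacet
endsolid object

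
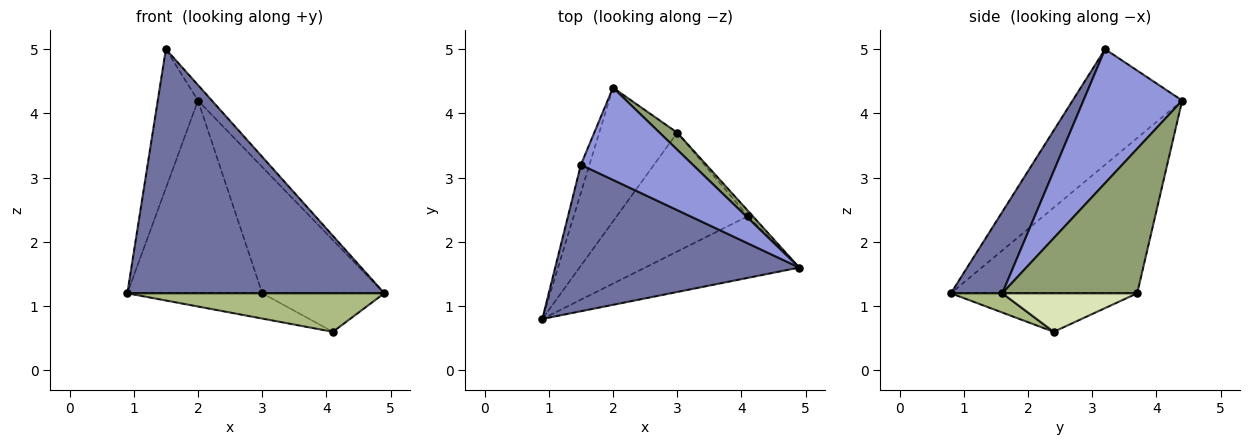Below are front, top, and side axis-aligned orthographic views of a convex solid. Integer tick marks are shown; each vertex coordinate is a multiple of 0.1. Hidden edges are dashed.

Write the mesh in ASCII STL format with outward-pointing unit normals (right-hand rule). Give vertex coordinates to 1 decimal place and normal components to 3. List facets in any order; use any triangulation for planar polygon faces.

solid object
 facet normal 0.169 -0.845 0.507
  outer loop
   vertex 1.5 3.2 5.0
   vertex 0.9 0.8 1.2
   vertex 4.9 1.6 1.2
  endloop
 endfacet
 facet normal -0.936 0.344 -0.069
  outer loop
   vertex 1.5 3.2 5.0
   vertex 2.0 4.4 4.2
   vertex 0.9 0.8 1.2
  endloop
 endfacet
 facet normal 0.763 0.107 0.638
  outer loop
   vertex 1.5 3.2 5.0
   vertex 4.9 1.6 1.2
   vertex 2.0 4.4 4.2
  endloop
 endfacet
 facet normal -0.750 0.543 -0.377
  outer loop
   vertex 3.0 3.7 1.2
   vertex 0.9 0.8 1.2
   vertex 2.0 4.4 4.2
  endloop
 endfacet
 facet normal 0.739 0.668 0.090
  outer loop
   vertex 3.0 3.7 1.2
   vertex 2.0 4.4 4.2
   vertex 4.9 1.6 1.2
  endloop
 endfacet
 facet normal 0.105 -0.527 -0.843
  outer loop
   vertex 4.1 2.4 0.6
   vertex 4.9 1.6 1.2
   vertex 0.9 0.8 1.2
  endloop
 endfacet
 facet normal -0.276 0.200 -0.940
  outer loop
   vertex 4.1 2.4 0.6
   vertex 0.9 0.8 1.2
   vertex 3.0 3.7 1.2
  endloop
 endfacet
 facet normal 0.738 0.668 -0.094
  outer loop
   vertex 4.1 2.4 0.6
   vertex 3.0 3.7 1.2
   vertex 4.9 1.6 1.2
  endloop
 endfacet
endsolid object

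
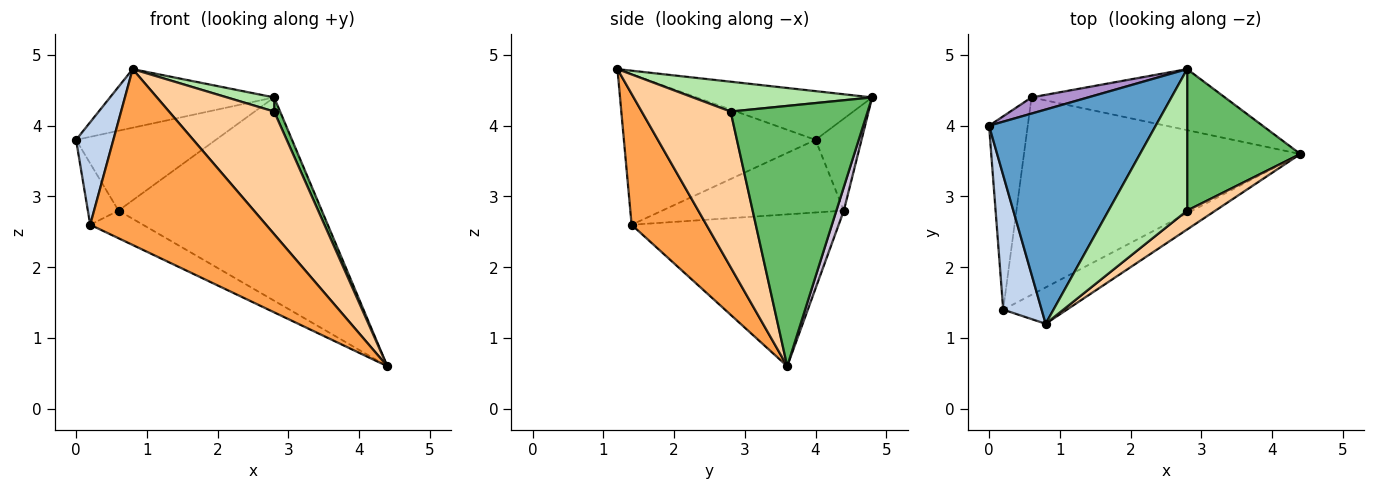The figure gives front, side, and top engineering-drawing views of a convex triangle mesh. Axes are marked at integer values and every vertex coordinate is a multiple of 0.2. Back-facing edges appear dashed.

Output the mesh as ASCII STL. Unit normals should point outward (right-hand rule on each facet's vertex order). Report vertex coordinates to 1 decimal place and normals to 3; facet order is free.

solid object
 facet normal -0.271 0.254 0.928
  outer loop
   vertex 2.8 4.8 4.4
   vertex 0.0 4.0 3.8
   vertex 0.8 1.2 4.8
  endloop
 endfacet
 facet normal -0.952 -0.185 0.243
  outer loop
   vertex 0.2 1.4 2.6
   vertex 0.8 1.2 4.8
   vertex 0.0 4.0 3.8
  endloop
 endfacet
 facet normal 0.384 -0.904 -0.187
  outer loop
   vertex 0.2 1.4 2.6
   vertex 4.4 3.6 0.6
   vertex 0.8 1.2 4.8
  endloop
 endfacet
 facet normal 0.642 -0.758 0.117
  outer loop
   vertex 2.8 2.8 4.2
   vertex 0.8 1.2 4.8
   vertex 4.4 3.6 0.6
  endloop
 endfacet
 facet normal 0.916 -0.040 0.398
  outer loop
   vertex 2.8 2.8 4.2
   vertex 4.4 3.6 0.6
   vertex 2.8 4.8 4.4
  endloop
 endfacet
 facet normal 0.354 -0.093 0.931
  outer loop
   vertex 2.8 2.8 4.2
   vertex 2.8 4.8 4.4
   vertex 0.8 1.2 4.8
  endloop
 endfacet
 facet normal -0.873 0.147 -0.465
  outer loop
   vertex 0.6 4.4 2.8
   vertex 0.2 1.4 2.6
   vertex 0.0 4.0 3.8
  endloop
 endfacet
 facet normal -0.478 0.122 -0.870
  outer loop
   vertex 0.6 4.4 2.8
   vertex 4.4 3.6 0.6
   vertex 0.2 1.4 2.6
  endloop
 endfacet
 facet normal -0.307 0.933 0.189
  outer loop
   vertex 0.6 4.4 2.8
   vertex 0.0 4.0 3.8
   vertex 2.8 4.8 4.4
  endloop
 endfacet
 facet normal 0.035 0.957 -0.287
  outer loop
   vertex 0.6 4.4 2.8
   vertex 2.8 4.8 4.4
   vertex 4.4 3.6 0.6
  endloop
 endfacet
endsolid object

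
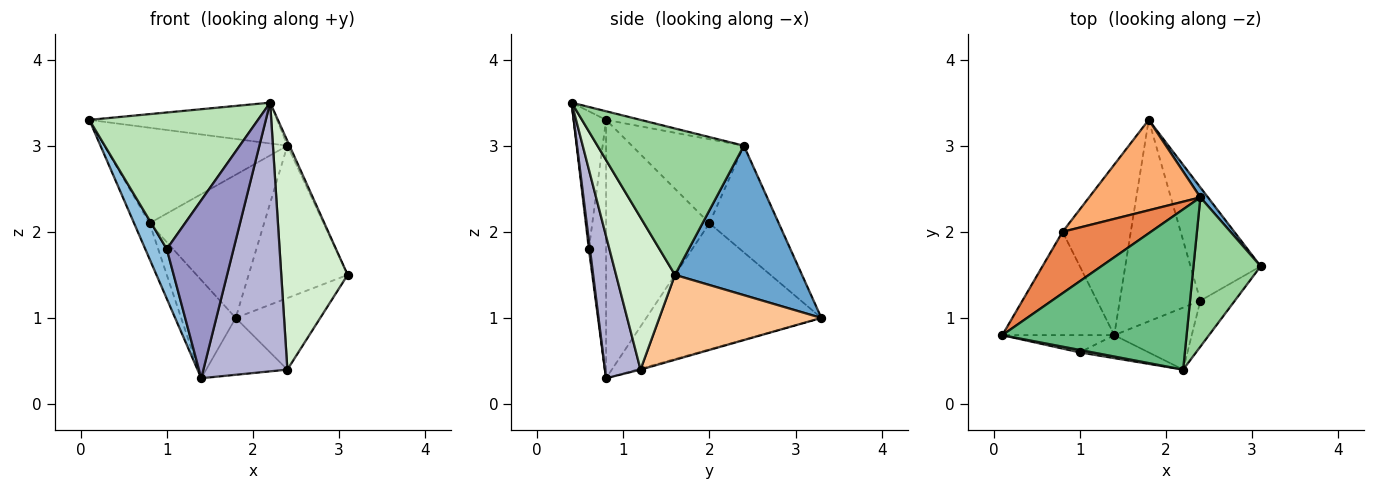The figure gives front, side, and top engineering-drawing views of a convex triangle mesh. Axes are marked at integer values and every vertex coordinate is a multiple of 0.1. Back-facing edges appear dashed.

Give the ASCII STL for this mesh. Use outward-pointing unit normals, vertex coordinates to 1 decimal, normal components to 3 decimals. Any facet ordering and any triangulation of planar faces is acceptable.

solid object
 facet normal 0.788 0.614 0.040
  outer loop
   vertex 2.4 2.4 3.0
   vertex 3.1 1.6 1.5
   vertex 1.8 3.3 1.0
  endloop
 endfacet
 facet normal -0.603 -0.754 -0.261
  outer loop
   vertex 1.0 0.6 1.8
   vertex 0.1 0.8 3.3
   vertex 1.4 0.8 0.3
  endloop
 endfacet
 facet normal -0.909 0.136 -0.394
  outer loop
   vertex 0.8 2.0 2.1
   vertex 1.4 0.8 0.3
   vertex 0.1 0.8 3.3
  endloop
 endfacet
 facet normal -0.848 0.264 -0.459
  outer loop
   vertex 0.8 2.0 2.1
   vertex 1.8 3.3 1.0
   vertex 1.4 0.8 0.3
  endloop
 endfacet
 facet normal -0.458 0.748 0.481
  outer loop
   vertex 0.8 2.0 2.1
   vertex 0.1 0.8 3.3
   vertex 2.4 2.4 3.0
  endloop
 endfacet
 facet normal -0.456 0.753 0.475
  outer loop
   vertex 0.8 2.0 2.1
   vertex 2.4 2.4 3.0
   vertex 1.8 3.3 1.0
  endloop
 endfacet
 facet normal 0.715 0.373 -0.591
  outer loop
   vertex 2.4 1.2 0.4
   vertex 1.8 3.3 1.0
   vertex 3.1 1.6 1.5
  endloop
 endfacet
 facet normal -0.012 0.271 -0.962
  outer loop
   vertex 2.4 1.2 0.4
   vertex 1.4 0.8 0.3
   vertex 1.8 3.3 1.0
  endloop
 endfacet
 facet normal -0.045 0.247 0.968
  outer loop
   vertex 2.2 0.4 3.5
   vertex 2.4 2.4 3.0
   vertex 0.1 0.8 3.3
  endloop
 endfacet
 facet normal 0.909 0.013 0.417
  outer loop
   vertex 2.2 0.4 3.5
   vertex 3.1 1.6 1.5
   vertex 2.4 2.4 3.0
  endloop
 endfacet
 facet normal -0.189 -0.982 0.018
  outer loop
   vertex 2.2 0.4 3.5
   vertex 0.1 0.8 3.3
   vertex 1.0 0.6 1.8
  endloop
 endfacet
 facet normal 0.656 -0.740 -0.149
  outer loop
   vertex 2.2 0.4 3.5
   vertex 2.4 1.2 0.4
   vertex 3.1 1.6 1.5
  endloop
 endfacet
 facet normal 0.016 -0.992 -0.128
  outer loop
   vertex 2.2 0.4 3.5
   vertex 1.0 0.6 1.8
   vertex 1.4 0.8 0.3
  endloop
 endfacet
 facet normal 0.381 -0.901 -0.208
  outer loop
   vertex 2.2 0.4 3.5
   vertex 1.4 0.8 0.3
   vertex 2.4 1.2 0.4
  endloop
 endfacet
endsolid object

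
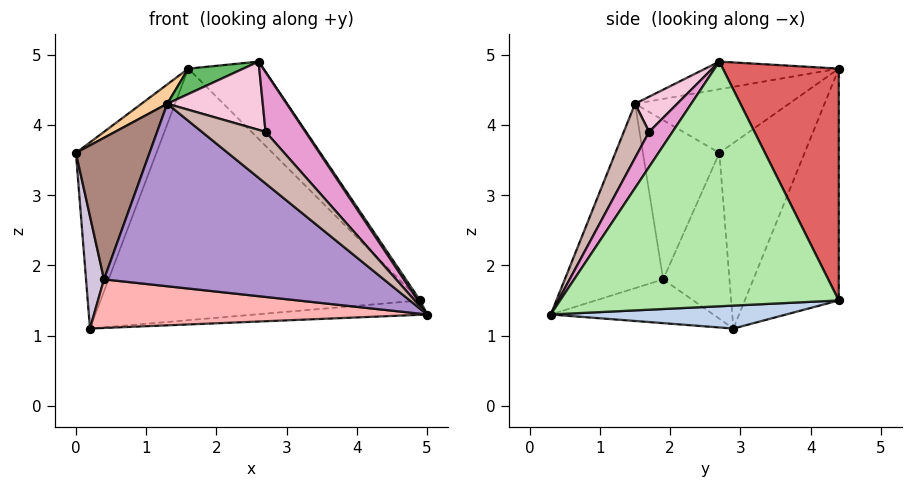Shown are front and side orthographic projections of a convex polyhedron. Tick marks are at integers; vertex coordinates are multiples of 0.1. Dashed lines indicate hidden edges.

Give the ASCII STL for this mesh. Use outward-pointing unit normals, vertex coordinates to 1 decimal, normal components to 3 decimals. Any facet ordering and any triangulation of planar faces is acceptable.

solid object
 facet normal -0.727 0.687 -0.003
  outer loop
   vertex 0.2 2.9 1.1
   vertex 0.0 2.7 3.6
   vertex 1.6 4.4 4.8
  endloop
 endfacet
 facet normal 0.069 0.050 -0.996
  outer loop
   vertex 4.9 4.4 1.5
   vertex 5.0 0.3 1.3
   vertex 0.2 2.9 1.1
  endloop
 endfacet
 facet normal -0.272 0.923 -0.272
  outer loop
   vertex 4.9 4.4 1.5
   vertex 0.2 2.9 1.1
   vertex 1.6 4.4 4.8
  endloop
 endfacet
 facet normal -0.535 -0.090 0.840
  outer loop
   vertex 1.3 1.5 4.3
   vertex 1.6 4.4 4.8
   vertex 0.0 2.7 3.6
  endloop
 endfacet
 facet normal -0.314 -0.130 0.940
  outer loop
   vertex 2.6 2.7 4.9
   vertex 1.6 4.4 4.8
   vertex 1.3 1.5 4.3
  endloop
 endfacet
 facet normal 0.830 -0.007 0.558
  outer loop
   vertex 2.6 2.7 4.9
   vertex 5.0 0.3 1.3
   vertex 4.9 4.4 1.5
  endloop
 endfacet
 facet normal 0.643 0.416 0.643
  outer loop
   vertex 2.6 2.7 4.9
   vertex 4.9 4.4 1.5
   vertex 1.6 4.4 4.8
  endloop
 endfacet
 facet normal -0.287 -0.587 -0.757
  outer loop
   vertex 0.4 1.9 1.8
   vertex 0.2 2.9 1.1
   vertex 5.0 0.3 1.3
  endloop
 endfacet
 facet normal -0.331 -0.943 -0.032
  outer loop
   vertex 0.4 1.9 1.8
   vertex 5.0 0.3 1.3
   vertex 1.3 1.5 4.3
  endloop
 endfacet
 facet normal -0.961 -0.260 -0.098
  outer loop
   vertex 0.4 1.9 1.8
   vertex 0.0 2.7 3.6
   vertex 0.2 2.9 1.1
  endloop
 endfacet
 facet normal -0.712 -0.686 0.147
  outer loop
   vertex 0.4 1.9 1.8
   vertex 1.3 1.5 4.3
   vertex 0.0 2.7 3.6
  endloop
 endfacet
 facet normal 0.284 -0.716 0.637
  outer loop
   vertex 2.7 1.7 3.9
   vertex 1.3 1.5 4.3
   vertex 5.0 0.3 1.3
  endloop
 endfacet
 facet normal 0.375 -0.637 0.674
  outer loop
   vertex 2.7 1.7 3.9
   vertex 5.0 0.3 1.3
   vertex 2.6 2.7 4.9
  endloop
 endfacet
 facet normal 0.292 -0.662 0.691
  outer loop
   vertex 2.7 1.7 3.9
   vertex 2.6 2.7 4.9
   vertex 1.3 1.5 4.3
  endloop
 endfacet
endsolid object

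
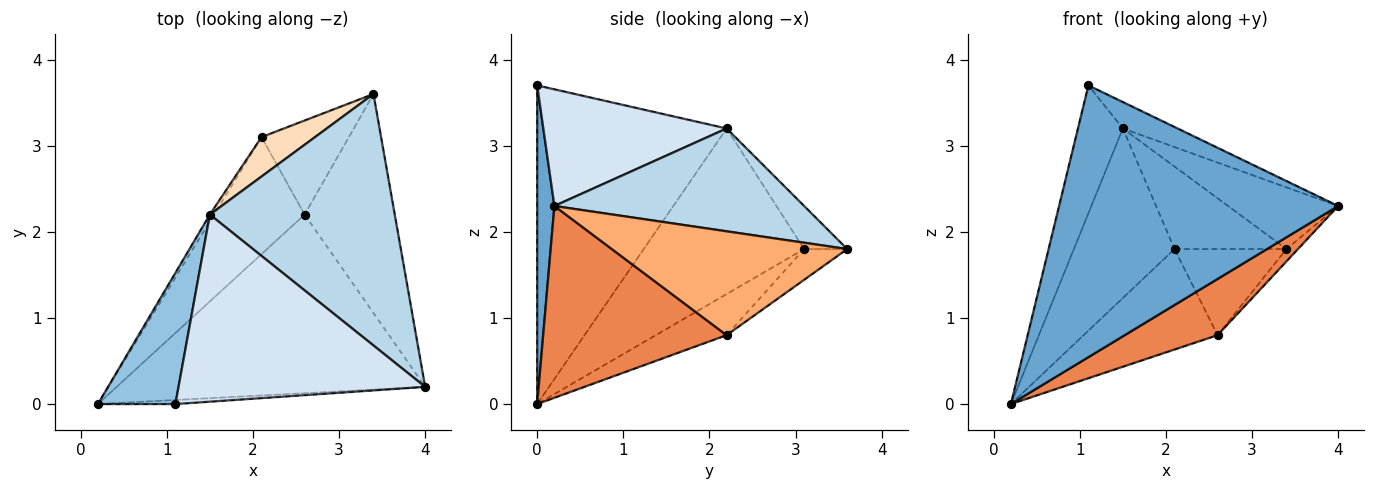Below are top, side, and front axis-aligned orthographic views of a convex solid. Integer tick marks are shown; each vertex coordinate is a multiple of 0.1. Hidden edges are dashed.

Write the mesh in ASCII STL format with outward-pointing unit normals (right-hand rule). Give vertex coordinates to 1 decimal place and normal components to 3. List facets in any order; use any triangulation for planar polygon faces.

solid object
 facet normal 0.062 -0.998 -0.015
  outer loop
   vertex 1.1 0.0 3.7
   vertex 0.2 0.0 0.0
   vertex 4.0 0.2 2.3
  endloop
 endfacet
 facet normal -0.947 0.225 0.230
  outer loop
   vertex 1.5 2.2 3.2
   vertex 0.2 0.0 0.0
   vertex 1.1 0.0 3.7
  endloop
 endfacet
 facet normal 0.475 0.210 0.855
  outer loop
   vertex 1.5 2.2 3.2
   vertex 4.0 0.2 2.3
   vertex 3.4 3.6 1.8
  endloop
 endfacet
 facet normal 0.424 0.127 0.897
  outer loop
   vertex 1.5 2.2 3.2
   vertex 1.1 0.0 3.7
   vertex 4.0 0.2 2.3
  endloop
 endfacet
 facet normal 0.510 -0.258 -0.820
  outer loop
   vertex 2.6 2.2 0.8
   vertex 4.0 0.2 2.3
   vertex 0.2 0.0 0.0
  endloop
 endfacet
 facet normal 0.755 0.037 -0.655
  outer loop
   vertex 2.6 2.2 0.8
   vertex 3.4 3.6 1.8
   vertex 4.0 0.2 2.3
  endloop
 endfacet
 facet normal -0.847 0.531 -0.021
  outer loop
   vertex 2.1 3.1 1.8
   vertex 0.2 0.0 0.0
   vertex 1.5 2.2 3.2
  endloop
 endfacet
 facet normal -0.328 0.852 0.407
  outer loop
   vertex 2.1 3.1 1.8
   vertex 1.5 2.2 3.2
   vertex 3.4 3.6 1.8
  endloop
 endfacet
 facet normal -0.326 0.616 -0.717
  outer loop
   vertex 2.1 3.1 1.8
   vertex 2.6 2.2 0.8
   vertex 0.2 0.0 0.0
  endloop
 endfacet
 facet normal -0.251 0.654 -0.714
  outer loop
   vertex 2.1 3.1 1.8
   vertex 3.4 3.6 1.8
   vertex 2.6 2.2 0.8
  endloop
 endfacet
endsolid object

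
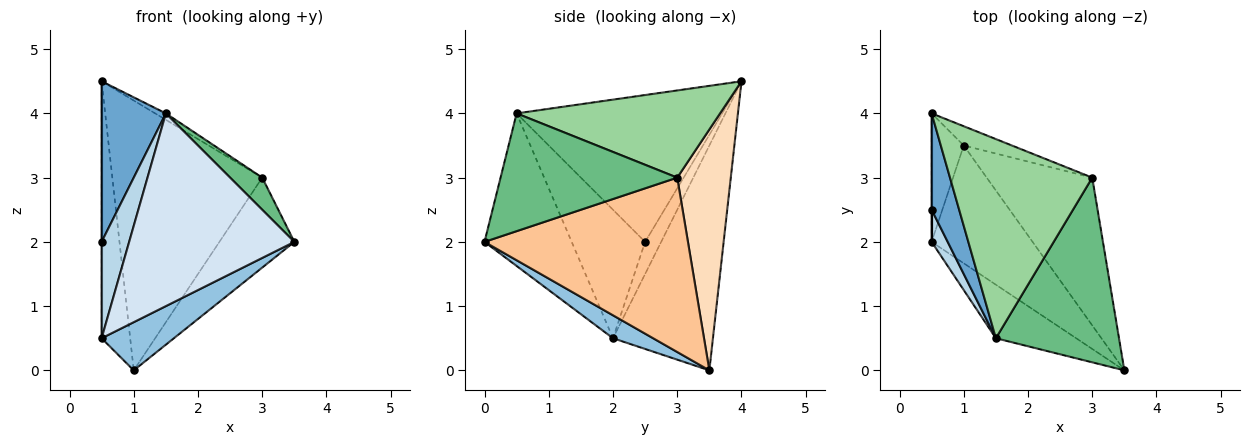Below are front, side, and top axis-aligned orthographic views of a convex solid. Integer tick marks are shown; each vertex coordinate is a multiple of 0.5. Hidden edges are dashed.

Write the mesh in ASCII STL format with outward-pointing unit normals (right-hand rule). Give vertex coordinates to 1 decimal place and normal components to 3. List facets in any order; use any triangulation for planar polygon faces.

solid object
 facet normal -0.940 -0.294 0.176
  outer loop
   vertex 1.5 0.5 4.0
   vertex 0.5 4.0 4.5
   vertex 0.5 2.5 2.0
  endloop
 endfacet
 facet normal 0.206 -0.371 -0.906
  outer loop
   vertex 0.5 2.0 0.5
   vertex 1.0 3.5 0.0
   vertex 3.5 0.0 2.0
  endloop
 endfacet
 facet normal -0.930 -0.349 0.116
  outer loop
   vertex 0.5 2.0 0.5
   vertex 1.5 0.5 4.0
   vertex 0.5 2.5 2.0
  endloop
 endfacet
 facet normal -0.453 -0.859 -0.239
  outer loop
   vertex 0.5 2.0 0.5
   vertex 3.5 0.0 2.0
   vertex 1.5 0.5 4.0
  endloop
 endfacet
 facet normal -1.000 0.000 0.000
  outer loop
   vertex 0.5 2.0 0.5
   vertex 0.5 2.5 2.0
   vertex 0.5 4.0 4.5
  endloop
 endfacet
 facet normal -0.953 0.272 -0.136
  outer loop
   vertex 0.5 2.0 0.5
   vertex 0.5 4.0 4.5
   vertex 1.0 3.5 0.0
  endloop
 endfacet
 facet normal 0.816 0.301 -0.494
  outer loop
   vertex 3.0 3.0 3.0
   vertex 3.5 0.0 2.0
   vertex 1.0 3.5 0.0
  endloop
 endfacet
 facet normal 0.336 0.940 -0.067
  outer loop
   vertex 3.0 3.0 3.0
   vertex 1.0 3.5 0.0
   vertex 0.5 4.0 4.5
  endloop
 endfacet
 facet normal 0.686 -0.125 0.717
  outer loop
   vertex 3.0 3.0 3.0
   vertex 1.5 0.5 4.0
   vertex 3.5 0.0 2.0
  endloop
 endfacet
 facet normal 0.522 0.027 0.852
  outer loop
   vertex 3.0 3.0 3.0
   vertex 0.5 4.0 4.5
   vertex 1.5 0.5 4.0
  endloop
 endfacet
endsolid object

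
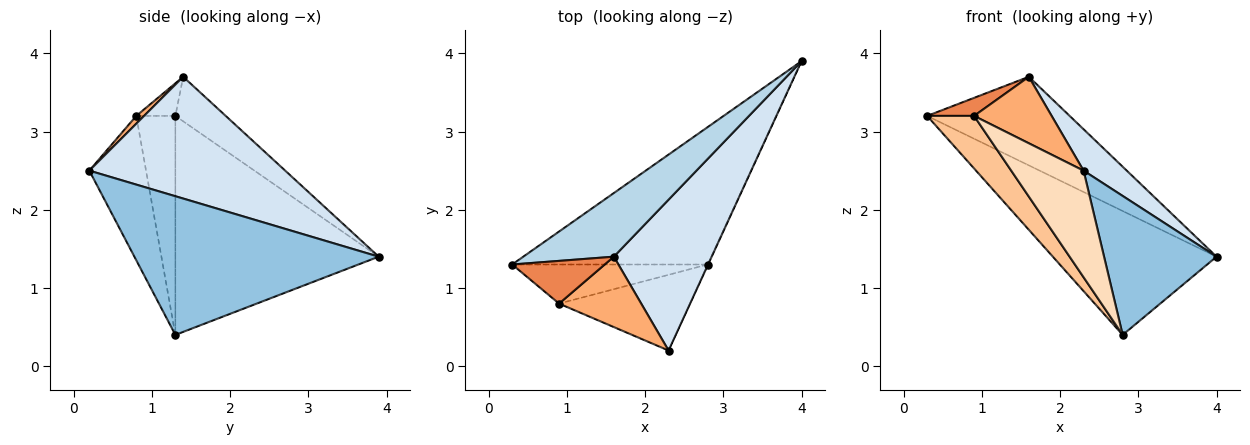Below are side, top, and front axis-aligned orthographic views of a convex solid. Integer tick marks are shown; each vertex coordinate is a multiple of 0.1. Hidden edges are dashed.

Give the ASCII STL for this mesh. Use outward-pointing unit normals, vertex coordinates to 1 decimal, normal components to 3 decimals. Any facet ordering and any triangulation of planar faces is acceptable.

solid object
 facet normal -0.640 0.515 -0.571
  outer loop
   vertex 2.8 1.3 0.4
   vertex 0.3 1.3 3.2
   vertex 4.0 3.9 1.4
  endloop
 endfacet
 facet normal 0.908 -0.418 -0.003
  outer loop
   vertex 2.8 1.3 0.4
   vertex 4.0 3.9 1.4
   vertex 2.3 0.2 2.5
  endloop
 endfacet
 facet normal -0.276 0.781 0.561
  outer loop
   vertex 1.6 1.4 3.7
   vertex 4.0 3.9 1.4
   vertex 0.3 1.3 3.2
  endloop
 endfacet
 facet normal 0.768 -0.169 0.617
  outer loop
   vertex 1.6 1.4 3.7
   vertex 2.3 0.2 2.5
   vertex 4.0 3.9 1.4
  endloop
 endfacet
 facet normal -0.309 -0.370 0.876
  outer loop
   vertex 0.9 0.8 3.2
   vertex 1.6 1.4 3.7
   vertex 0.3 1.3 3.2
  endloop
 endfacet
 facet normal 0.069 -0.685 0.725
  outer loop
   vertex 0.9 0.8 3.2
   vertex 2.3 0.2 2.5
   vertex 1.6 1.4 3.7
  endloop
 endfacet
 facet normal -0.556 -0.667 -0.496
  outer loop
   vertex 0.9 0.8 3.2
   vertex 0.3 1.3 3.2
   vertex 2.8 1.3 0.4
  endloop
 endfacet
 facet normal -0.538 -0.687 -0.488
  outer loop
   vertex 0.9 0.8 3.2
   vertex 2.8 1.3 0.4
   vertex 2.3 0.2 2.5
  endloop
 endfacet
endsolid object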